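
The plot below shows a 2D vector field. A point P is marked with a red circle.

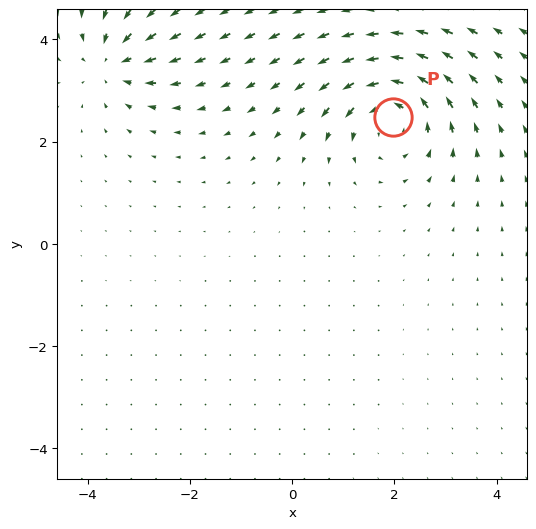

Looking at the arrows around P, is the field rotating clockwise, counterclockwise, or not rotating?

counterclockwise

Near P at (2.0, 2.5) the arrows circulate counterclockwise. The curl (z-component) there is about +4; positive curl means counterclockwise rotation.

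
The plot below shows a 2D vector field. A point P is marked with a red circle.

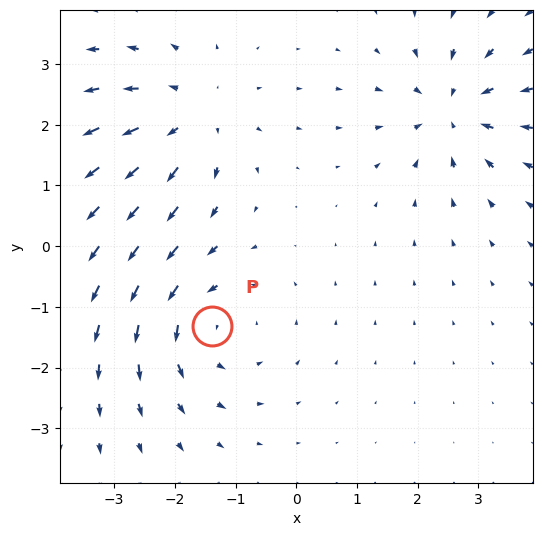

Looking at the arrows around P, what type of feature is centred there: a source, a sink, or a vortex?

vortex

At P (-1.4, -1.3) the arrows circulate counterclockwise. Divergence ≈0, curl about +4 — near-zero divergence with nonzero curl is a vortex.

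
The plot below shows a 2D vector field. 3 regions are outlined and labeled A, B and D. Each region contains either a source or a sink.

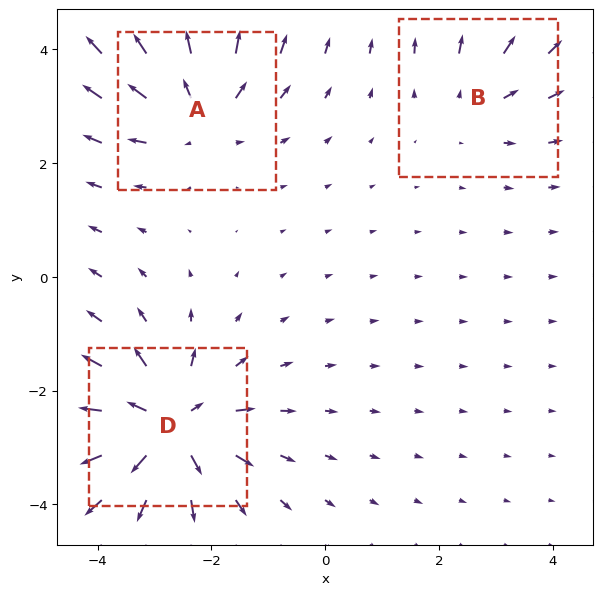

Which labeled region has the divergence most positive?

Divergence at each region's feature centre — A: about +4, B: about +2, D: about +5. Region D is most positive.

D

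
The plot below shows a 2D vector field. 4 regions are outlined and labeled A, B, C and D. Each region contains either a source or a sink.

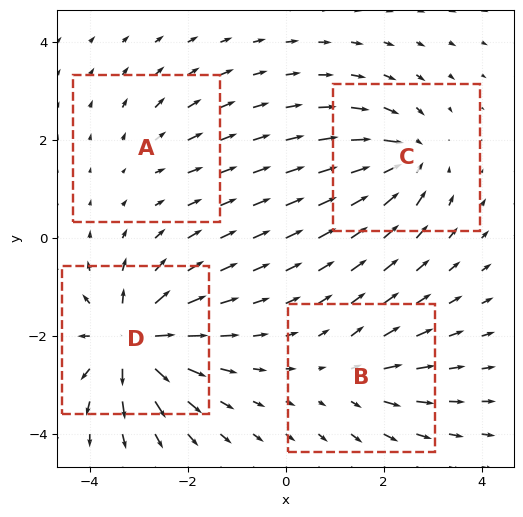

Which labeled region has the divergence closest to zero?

Divergence at each region's feature centre — A: about +2, B: about +4, C: about -6, D: about +9. Region A is closest to zero.

A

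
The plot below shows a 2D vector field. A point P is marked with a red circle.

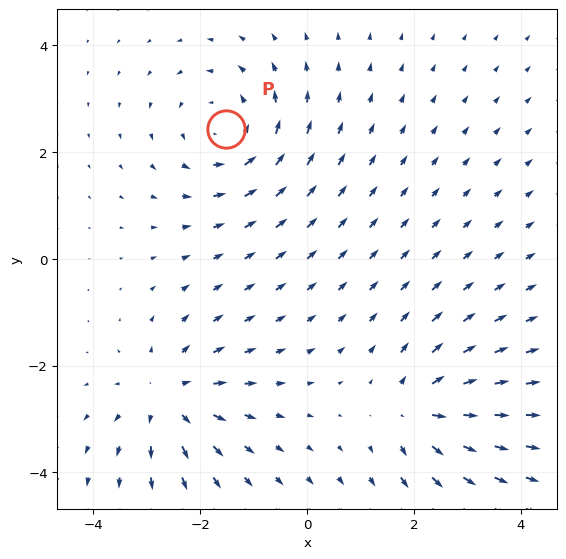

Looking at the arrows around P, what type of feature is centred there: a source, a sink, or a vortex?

vortex

At P (-1.5, 2.4) the arrows circulate counterclockwise. Divergence ≈0, curl about +3 — near-zero divergence with nonzero curl is a vortex.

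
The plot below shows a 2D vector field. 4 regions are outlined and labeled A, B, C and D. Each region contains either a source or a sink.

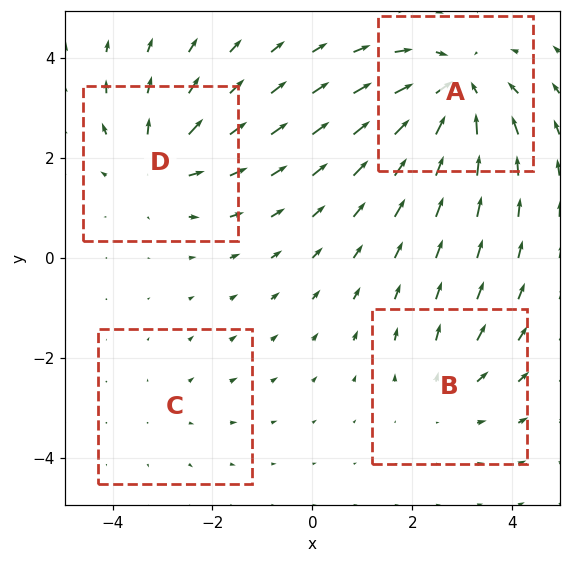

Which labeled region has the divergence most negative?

Divergence at each region's feature centre — A: about -7, B: about +3, C: about +2, D: about +5. Region A is most negative.

A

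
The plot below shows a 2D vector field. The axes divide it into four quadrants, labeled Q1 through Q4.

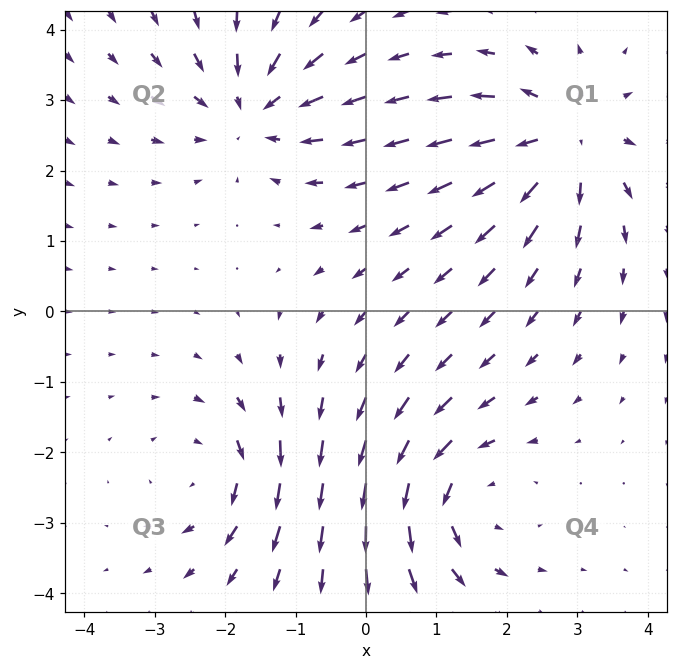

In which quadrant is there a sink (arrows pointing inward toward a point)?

The sink sits at approximately (-1.6, 2.9), which lies in quadrant Q2. The divergence there is about -5, negative as expected for a sink.

Q2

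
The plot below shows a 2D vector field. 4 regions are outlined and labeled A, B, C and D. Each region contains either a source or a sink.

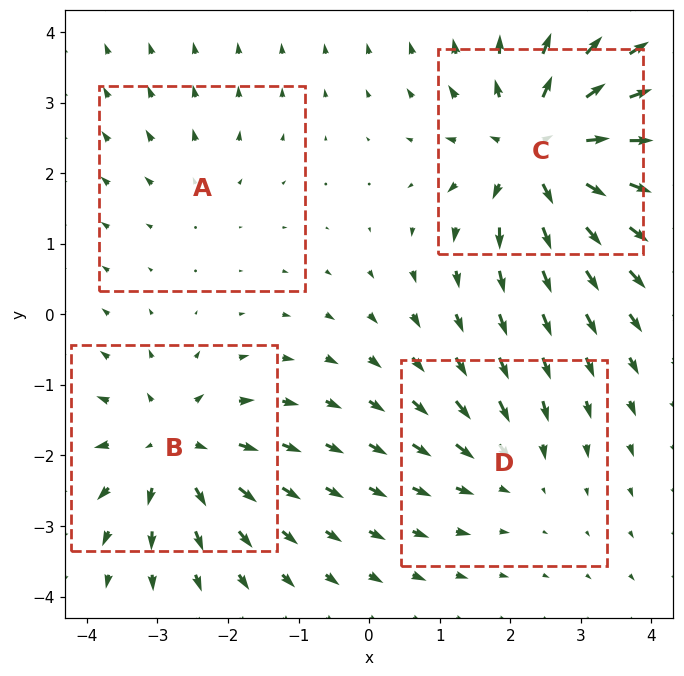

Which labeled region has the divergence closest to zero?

A

Divergence at each region's feature centre — A: about +2, B: about +5, C: about +8, D: about -3. Region A is closest to zero.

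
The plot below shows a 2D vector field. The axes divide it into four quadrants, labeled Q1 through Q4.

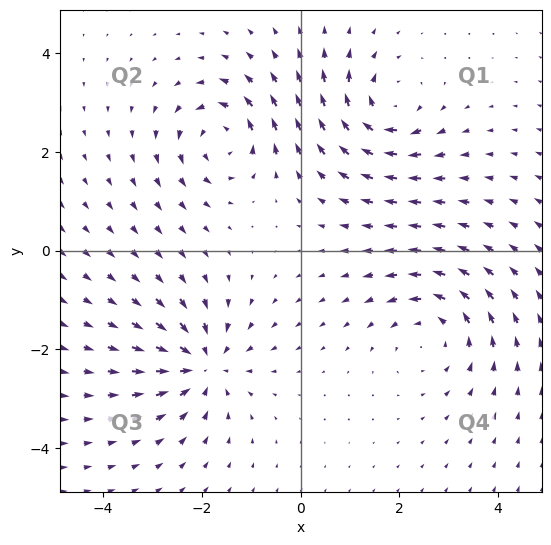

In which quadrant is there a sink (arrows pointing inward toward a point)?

Q3

The sink sits at approximately (-2.0, -2.3), which lies in quadrant Q3. The divergence there is about -4, negative as expected for a sink.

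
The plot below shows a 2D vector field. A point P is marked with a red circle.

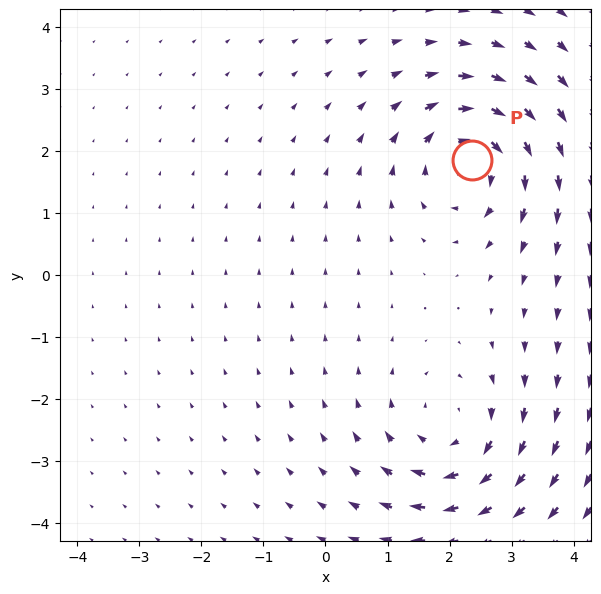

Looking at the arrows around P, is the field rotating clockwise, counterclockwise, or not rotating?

Near P at (2.4, 1.9) the arrows circulate clockwise. The curl (z-component) there is about -5; negative curl means clockwise rotation.

clockwise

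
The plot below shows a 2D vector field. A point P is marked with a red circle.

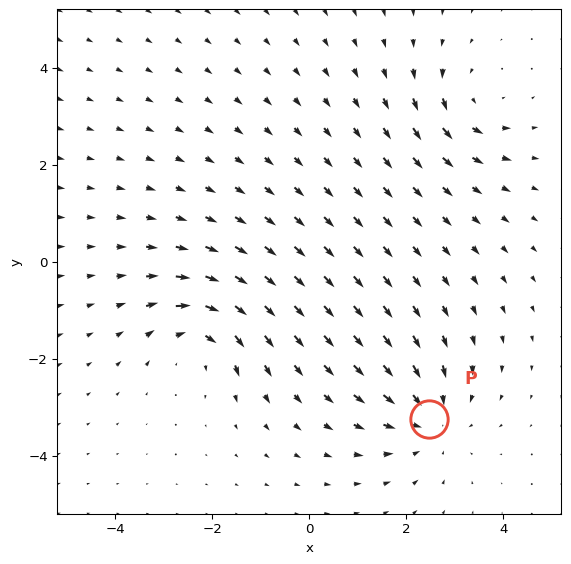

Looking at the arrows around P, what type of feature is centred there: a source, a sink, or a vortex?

At P (2.5, -3.2) the arrows converge inward. Divergence about -3, curl ≈0 — negative divergence with near-zero curl is a sink.

sink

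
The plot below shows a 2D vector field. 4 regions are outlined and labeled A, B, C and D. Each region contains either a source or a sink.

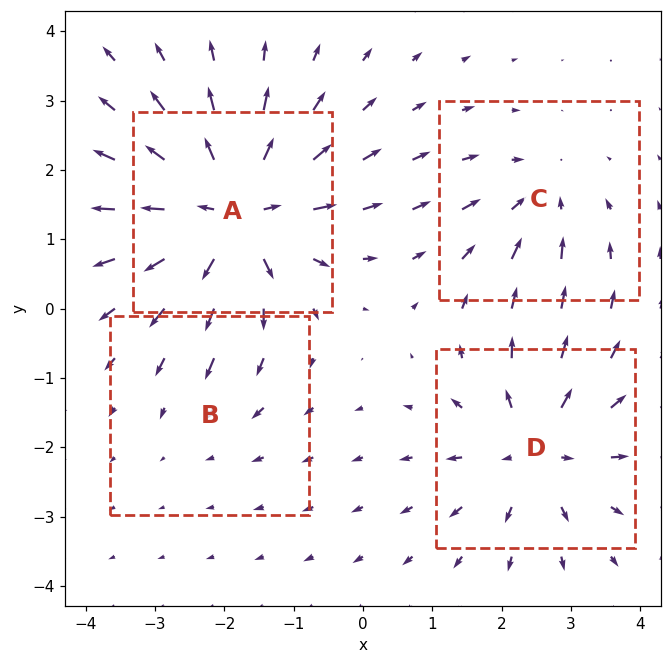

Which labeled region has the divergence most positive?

A

Divergence at each region's feature centre — A: about +7, B: about -2, C: about -3, D: about +5. Region A is most positive.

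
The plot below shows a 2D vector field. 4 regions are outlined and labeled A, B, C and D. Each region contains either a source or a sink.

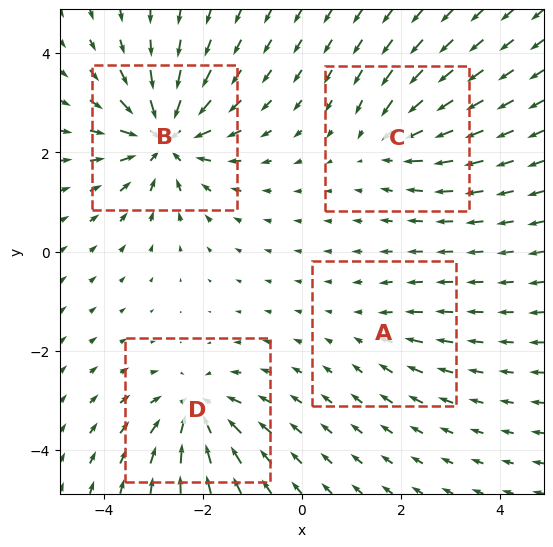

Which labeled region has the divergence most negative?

Divergence at each region's feature centre — A: about -2, B: about -8, C: about -4, D: about -6. Region B is most negative.

B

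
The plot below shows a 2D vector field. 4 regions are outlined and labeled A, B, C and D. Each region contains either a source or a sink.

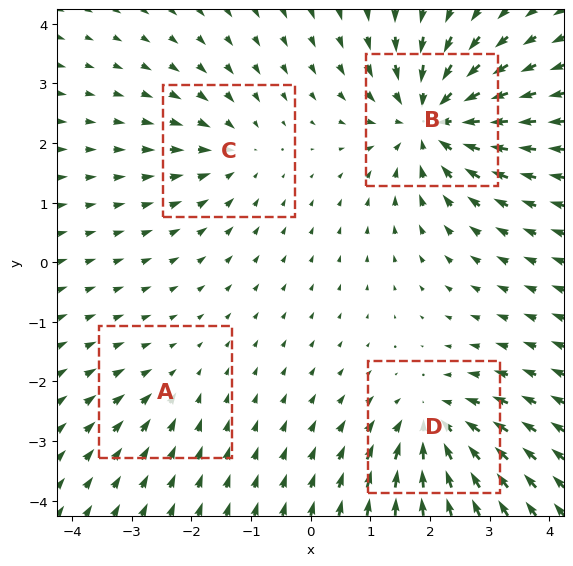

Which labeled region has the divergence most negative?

B

Divergence at each region's feature centre — A: about -2, B: about -7, C: about -3, D: about -5. Region B is most negative.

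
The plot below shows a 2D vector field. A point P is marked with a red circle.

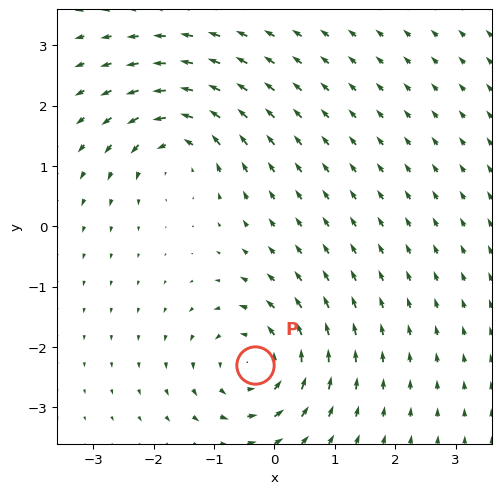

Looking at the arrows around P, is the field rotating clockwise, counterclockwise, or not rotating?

Near P at (-0.3, -2.3) the arrows circulate counterclockwise. The curl (z-component) there is about +5; positive curl means counterclockwise rotation.

counterclockwise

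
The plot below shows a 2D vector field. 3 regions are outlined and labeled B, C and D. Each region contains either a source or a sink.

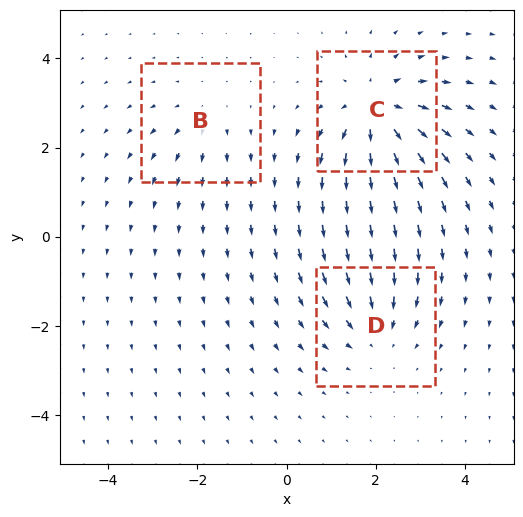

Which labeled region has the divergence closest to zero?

B

Divergence at each region's feature centre — B: about +2, C: about +5, D: about -3. Region B is closest to zero.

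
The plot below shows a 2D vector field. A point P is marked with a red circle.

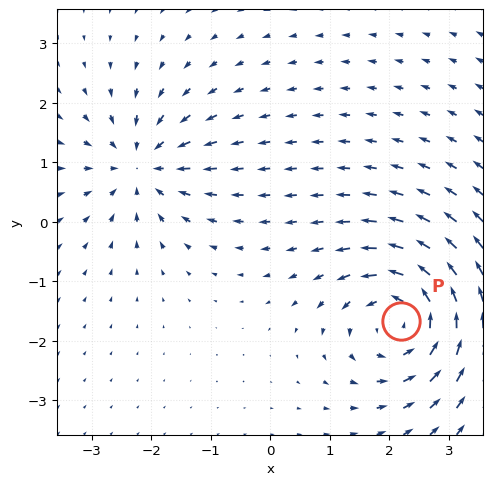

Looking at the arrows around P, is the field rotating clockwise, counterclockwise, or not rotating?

counterclockwise

Near P at (2.2, -1.7) the arrows circulate counterclockwise. The curl (z-component) there is about +6; positive curl means counterclockwise rotation.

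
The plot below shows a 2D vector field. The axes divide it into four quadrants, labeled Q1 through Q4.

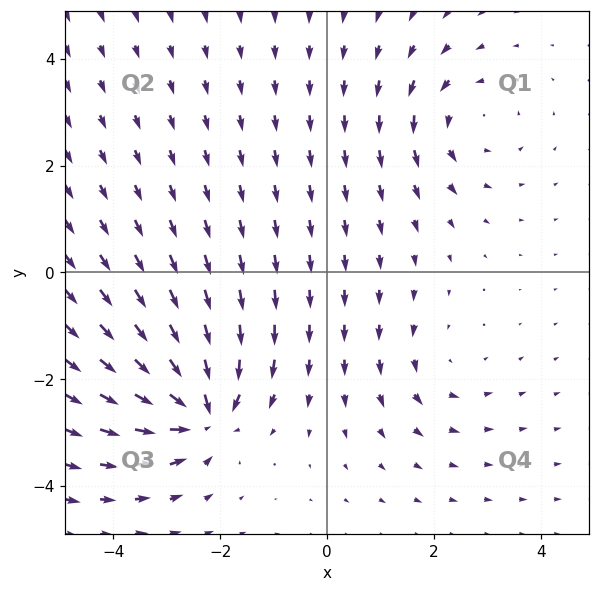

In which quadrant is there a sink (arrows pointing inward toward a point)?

The sink sits at approximately (-2.4, -2.6), which lies in quadrant Q3. The divergence there is about -7, negative as expected for a sink.

Q3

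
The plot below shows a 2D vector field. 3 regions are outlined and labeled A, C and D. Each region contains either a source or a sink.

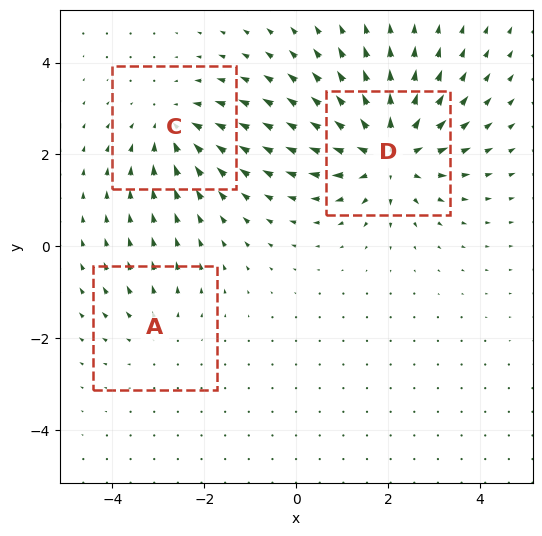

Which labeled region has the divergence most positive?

Divergence at each region's feature centre — A: about +2, C: about -3, D: about +5. Region D is most positive.

D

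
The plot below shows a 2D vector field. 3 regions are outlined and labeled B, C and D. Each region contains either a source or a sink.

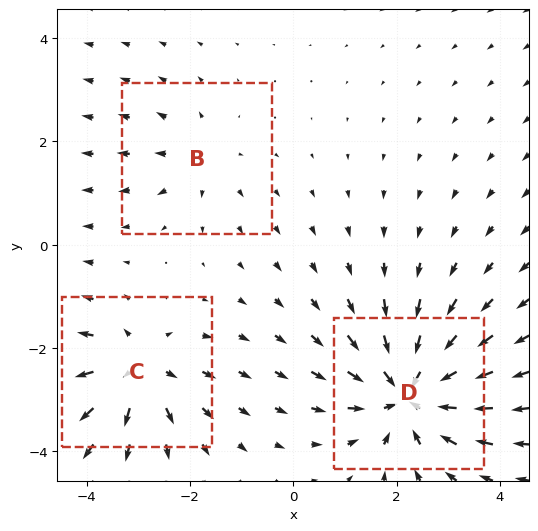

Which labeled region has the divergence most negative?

Divergence at each region's feature centre — B: about +2, C: about +4, D: about -5. Region D is most negative.

D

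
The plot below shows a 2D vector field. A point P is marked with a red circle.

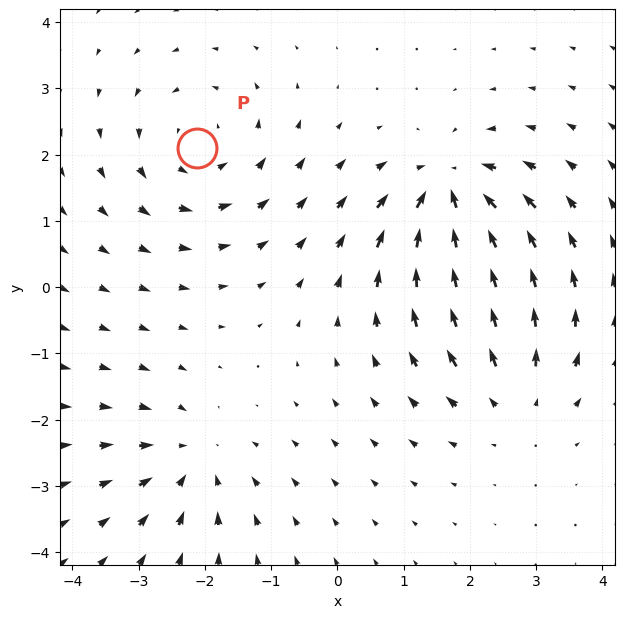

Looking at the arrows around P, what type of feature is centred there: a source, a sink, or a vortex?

vortex

At P (-2.1, 2.1) the arrows circulate counterclockwise. Divergence ≈0, curl about +4 — near-zero divergence with nonzero curl is a vortex.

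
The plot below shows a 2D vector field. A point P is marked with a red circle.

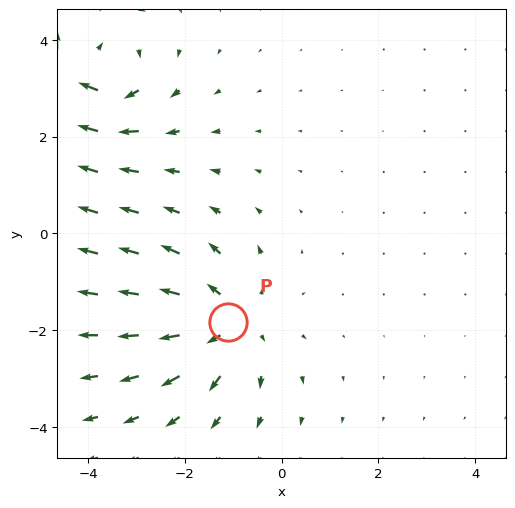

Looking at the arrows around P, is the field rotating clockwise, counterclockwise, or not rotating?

not rotating

Near P at (-1.1, -1.8) the arrows show no circulation. The curl there is ≈0.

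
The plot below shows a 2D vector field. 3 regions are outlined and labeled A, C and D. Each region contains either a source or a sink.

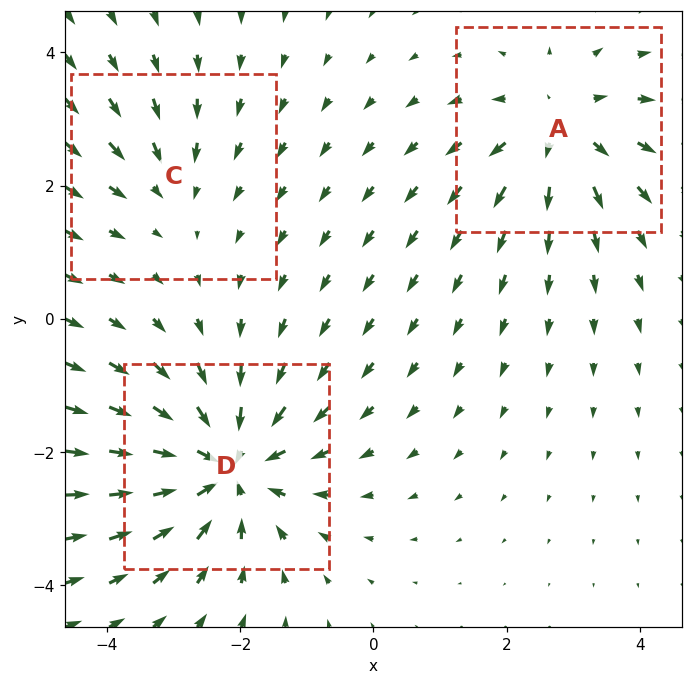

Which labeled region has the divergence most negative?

Divergence at each region's feature centre — A: about +3, C: about -2, D: about -5. Region D is most negative.

D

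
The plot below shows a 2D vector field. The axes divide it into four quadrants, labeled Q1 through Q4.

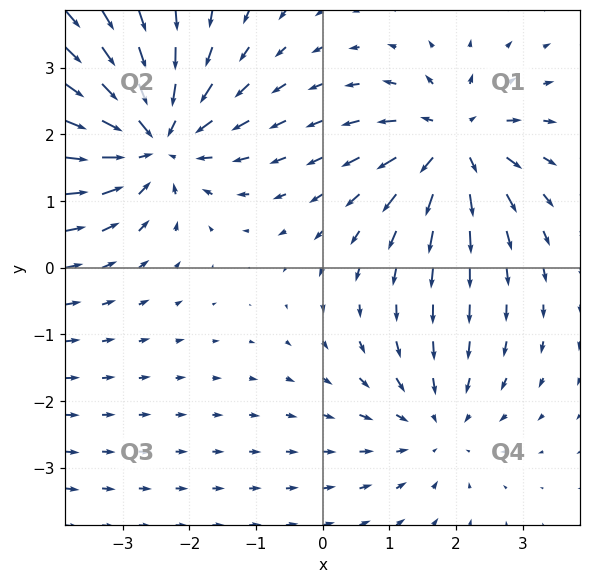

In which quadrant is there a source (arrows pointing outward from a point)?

The source sits at approximately (2.0, 1.9), which lies in quadrant Q1. The divergence there is about +4, positive as expected for a source.

Q1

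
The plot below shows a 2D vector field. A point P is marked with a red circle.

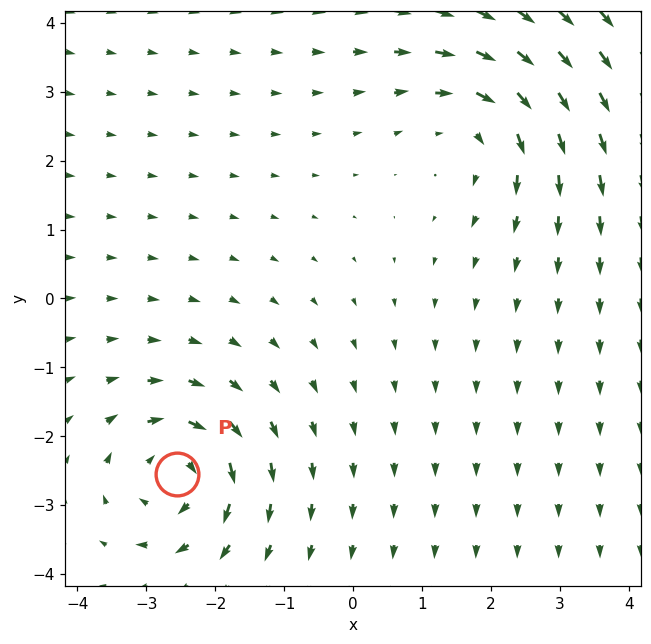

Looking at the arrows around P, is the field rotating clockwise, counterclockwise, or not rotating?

Near P at (-2.6, -2.6) the arrows circulate clockwise. The curl (z-component) there is about -5; negative curl means clockwise rotation.

clockwise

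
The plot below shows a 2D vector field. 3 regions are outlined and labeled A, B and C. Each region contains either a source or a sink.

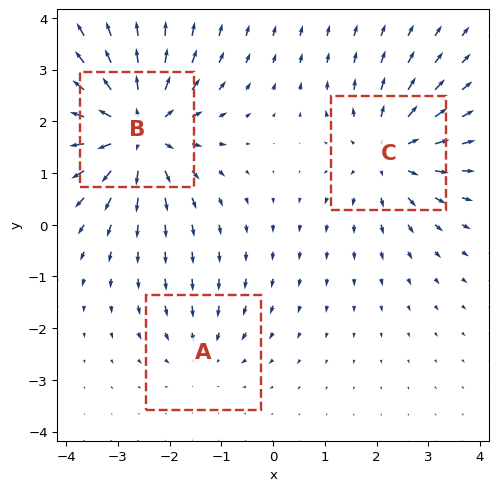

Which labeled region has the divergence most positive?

Divergence at each region's feature centre — A: about -2, B: about +5, C: about +3. Region B is most positive.

B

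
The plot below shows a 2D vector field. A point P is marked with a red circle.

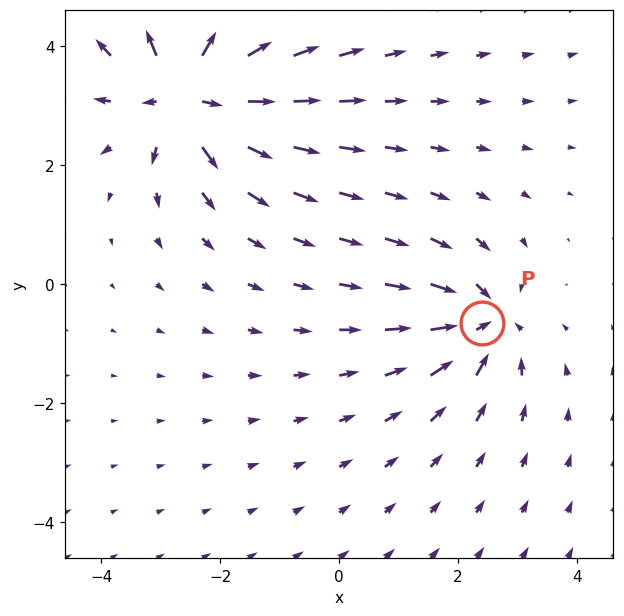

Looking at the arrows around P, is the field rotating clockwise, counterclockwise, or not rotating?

not rotating

Near P at (2.4, -0.6) the arrows show no circulation. The curl there is ≈0.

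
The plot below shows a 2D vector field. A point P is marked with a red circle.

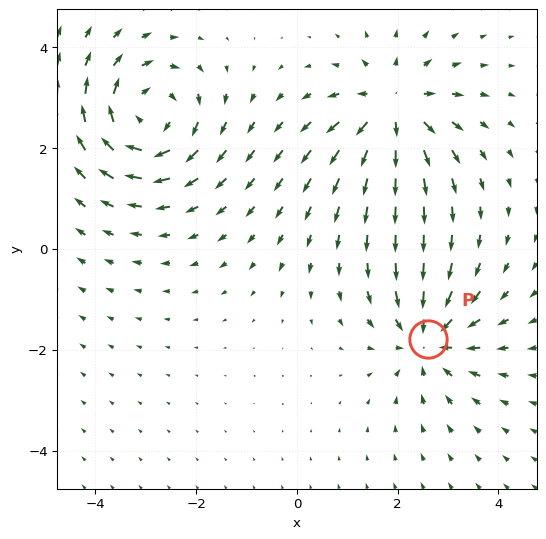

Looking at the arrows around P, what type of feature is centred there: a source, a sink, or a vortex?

At P (2.6, -1.8) the arrows converge inward. Divergence about -3, curl ≈0 — negative divergence with near-zero curl is a sink.

sink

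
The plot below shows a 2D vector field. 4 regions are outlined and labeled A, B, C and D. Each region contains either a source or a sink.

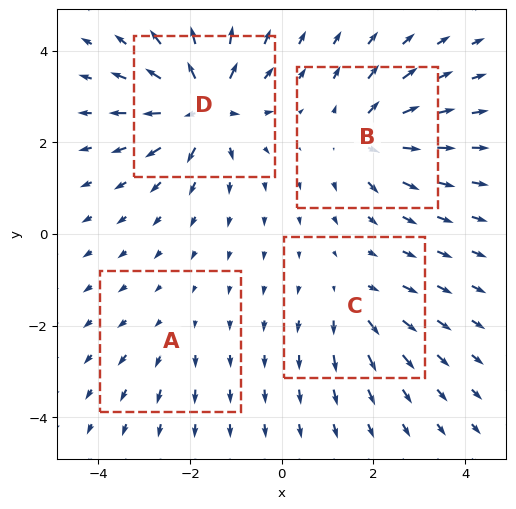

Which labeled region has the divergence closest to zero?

Divergence at each region's feature centre — A: about +2, B: about +6, C: about +4, D: about +9. Region A is closest to zero.

A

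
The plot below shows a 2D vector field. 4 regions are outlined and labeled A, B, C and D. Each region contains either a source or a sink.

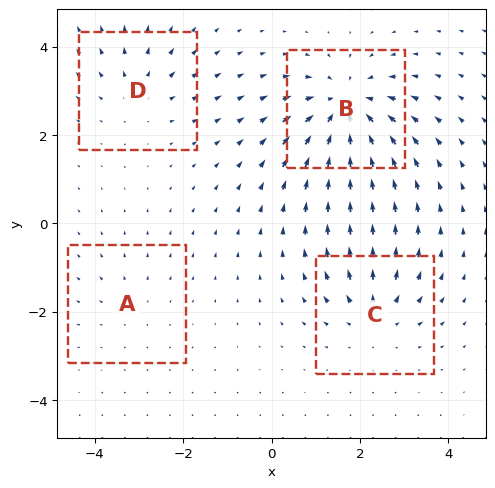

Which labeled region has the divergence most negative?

B

Divergence at each region's feature centre — A: about +2, B: about -7, C: about +4, D: about +3. Region B is most negative.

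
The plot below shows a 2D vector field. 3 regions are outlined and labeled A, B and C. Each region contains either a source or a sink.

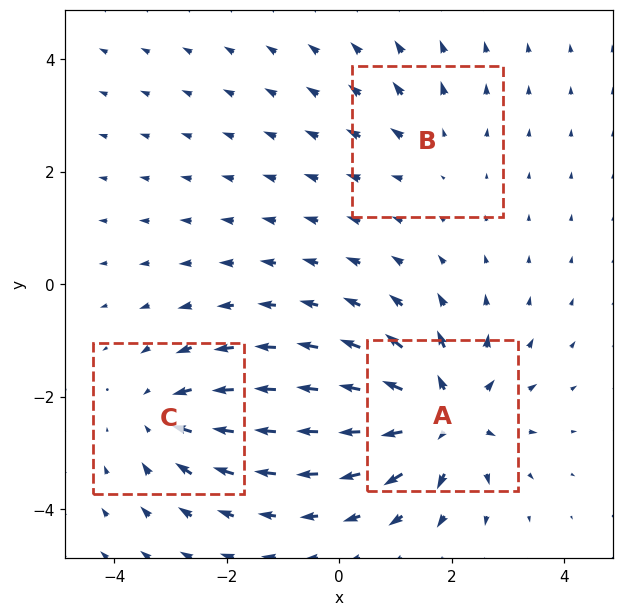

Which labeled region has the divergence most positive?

A

Divergence at each region's feature centre — A: about +5, B: about +2, C: about -3. Region A is most positive.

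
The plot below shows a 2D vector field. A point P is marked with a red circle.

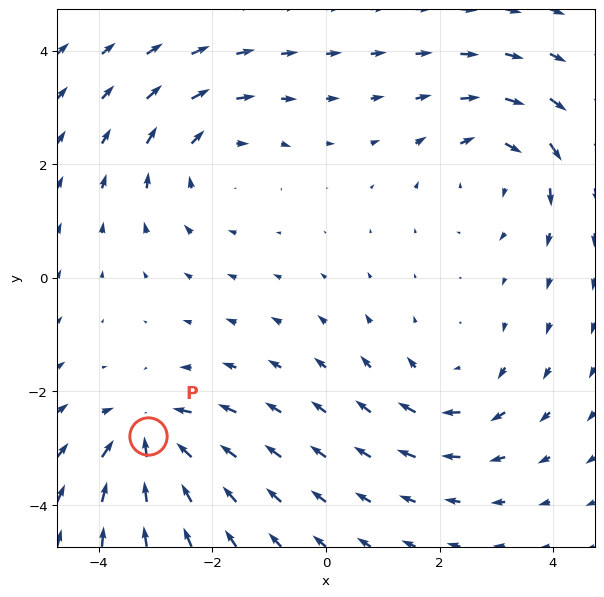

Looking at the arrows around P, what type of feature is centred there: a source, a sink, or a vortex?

At P (-3.1, -2.8) the arrows converge inward. Divergence about -7, curl ≈0 — negative divergence with near-zero curl is a sink.

sink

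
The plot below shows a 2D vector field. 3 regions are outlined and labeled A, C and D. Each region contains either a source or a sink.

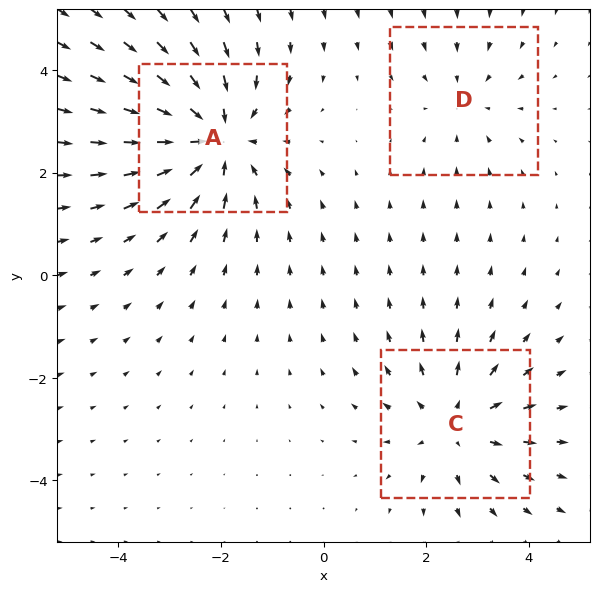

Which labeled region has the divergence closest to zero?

D

Divergence at each region's feature centre — A: about -4, C: about +3, D: about -2. Region D is closest to zero.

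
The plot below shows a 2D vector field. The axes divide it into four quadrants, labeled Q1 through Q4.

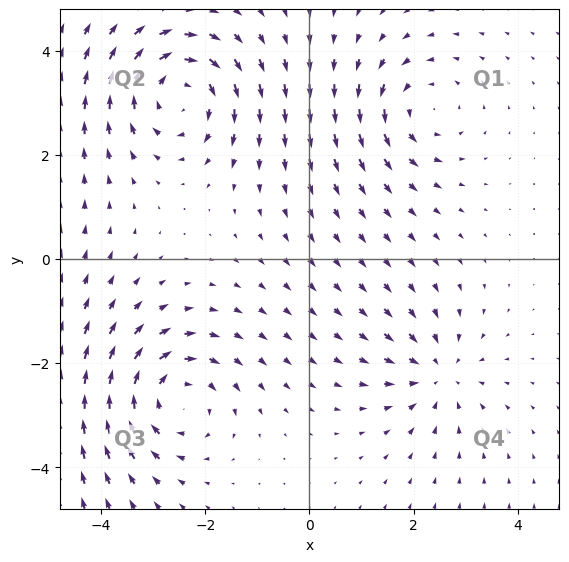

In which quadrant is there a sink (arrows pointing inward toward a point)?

Q4

The sink sits at approximately (2.5, -2.2), which lies in quadrant Q4. The divergence there is about -3, negative as expected for a sink.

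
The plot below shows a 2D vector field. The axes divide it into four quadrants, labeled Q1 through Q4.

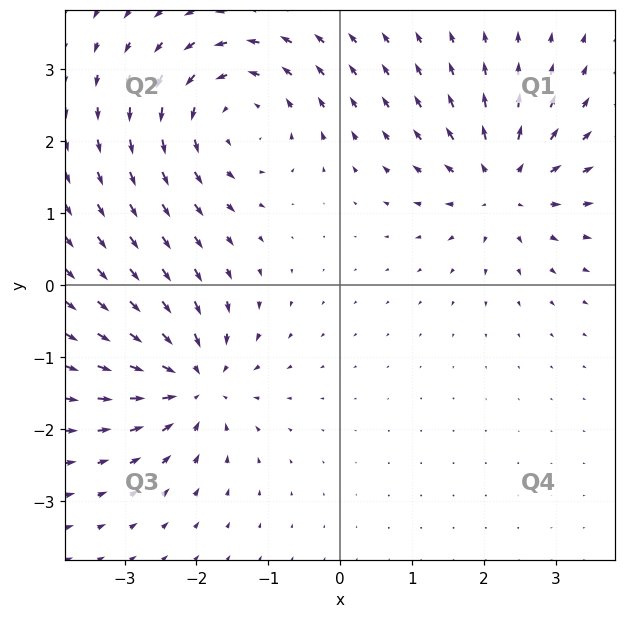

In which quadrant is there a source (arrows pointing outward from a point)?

The source sits at approximately (2.3, 1.4), which lies in quadrant Q1. The divergence there is about +5, positive as expected for a source.

Q1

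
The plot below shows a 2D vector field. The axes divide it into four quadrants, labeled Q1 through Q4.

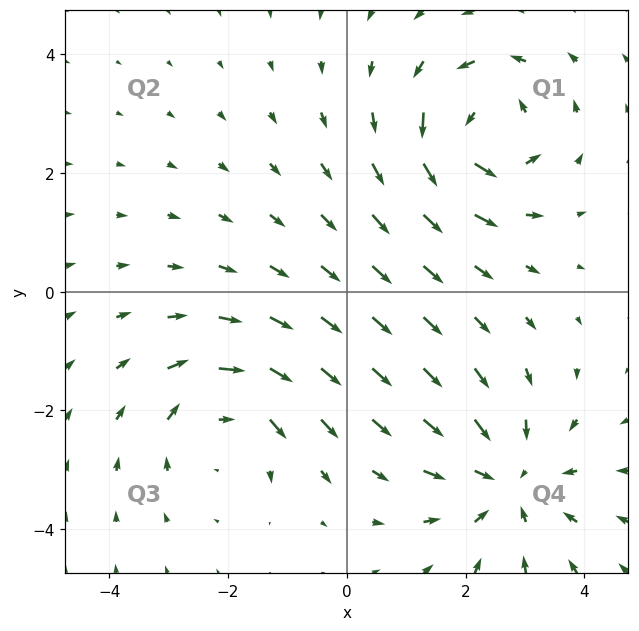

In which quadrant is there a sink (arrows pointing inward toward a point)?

Q4

The sink sits at approximately (2.7, -3.2), which lies in quadrant Q4. The divergence there is about -4, negative as expected for a sink.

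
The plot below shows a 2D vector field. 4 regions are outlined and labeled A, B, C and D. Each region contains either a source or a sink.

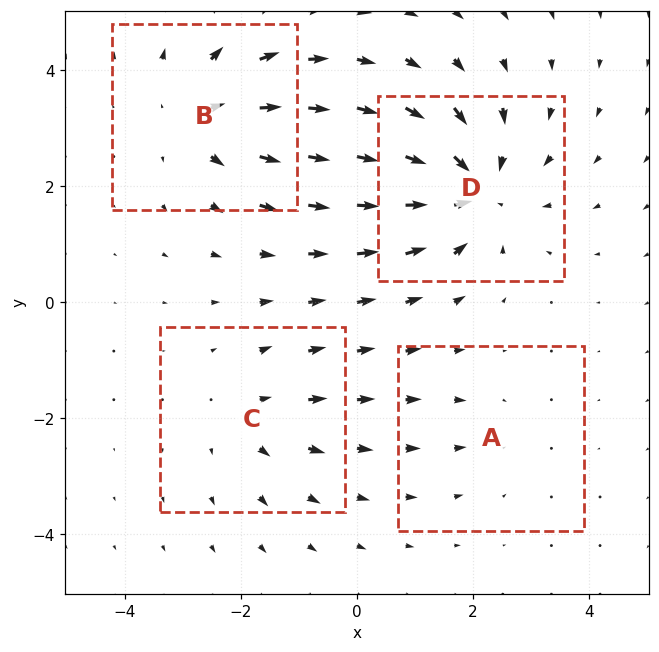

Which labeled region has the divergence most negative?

Divergence at each region's feature centre — A: about -2, B: about +4, C: about +3, D: about -6. Region D is most negative.

D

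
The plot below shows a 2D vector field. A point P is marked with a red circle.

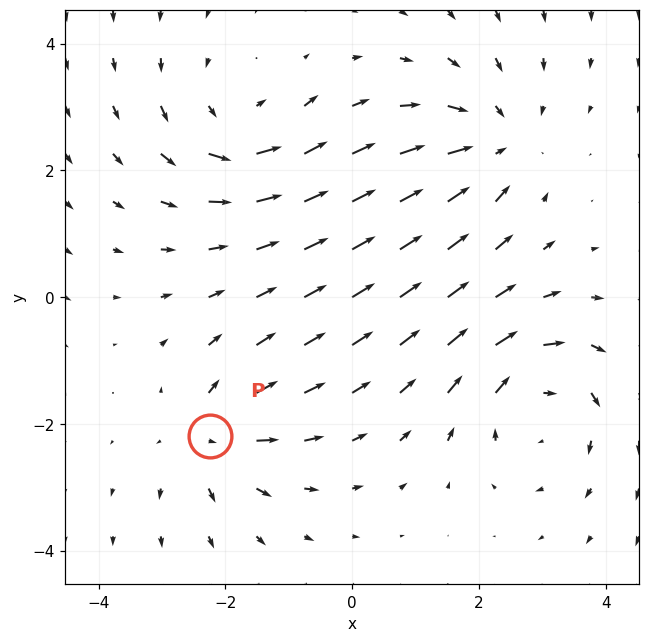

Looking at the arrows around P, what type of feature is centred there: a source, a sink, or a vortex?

At P (-2.2, -2.2) the arrows spread outward. Divergence about +5, curl ≈0 — positive divergence with near-zero curl is a source.

source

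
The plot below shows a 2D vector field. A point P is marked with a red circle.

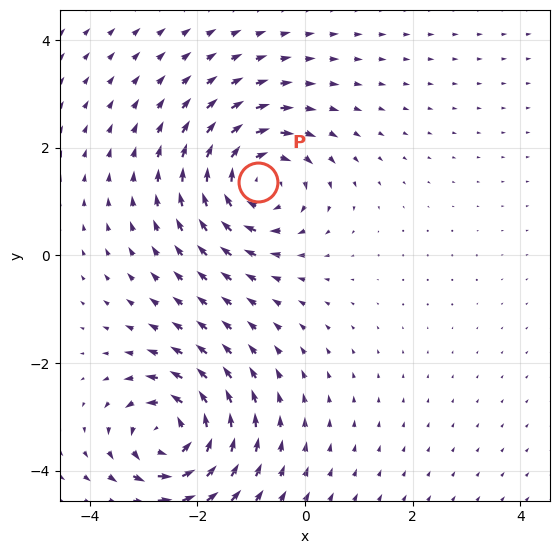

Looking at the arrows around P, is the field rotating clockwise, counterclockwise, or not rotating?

clockwise

Near P at (-0.9, 1.4) the arrows circulate clockwise. The curl (z-component) there is about -5; negative curl means clockwise rotation.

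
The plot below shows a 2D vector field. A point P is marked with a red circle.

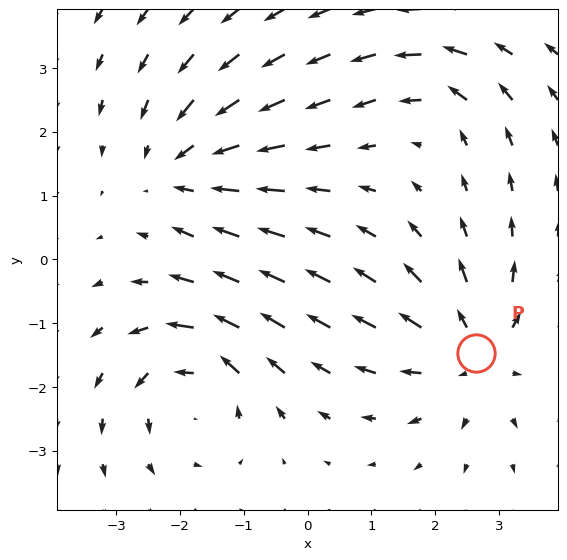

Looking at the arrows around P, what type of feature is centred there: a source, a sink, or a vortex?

source

At P (2.6, -1.5) the arrows spread outward. Divergence about +4, curl ≈0 — positive divergence with near-zero curl is a source.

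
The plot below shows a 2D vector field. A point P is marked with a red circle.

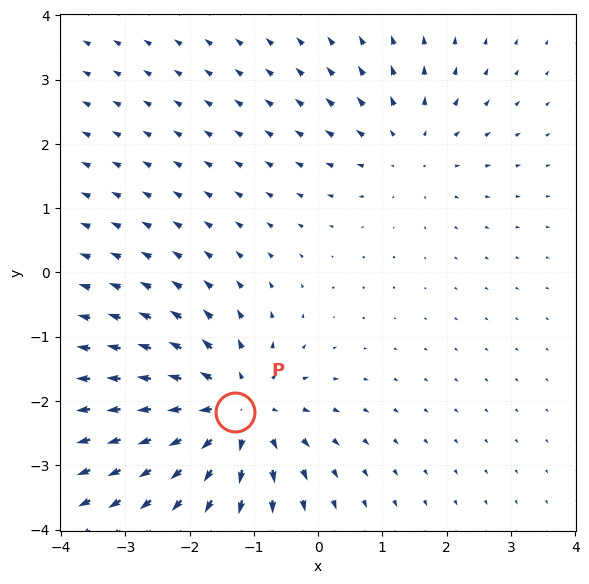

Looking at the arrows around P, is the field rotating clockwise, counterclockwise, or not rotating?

not rotating

Near P at (-1.3, -2.2) the arrows show no circulation. The curl there is ≈0.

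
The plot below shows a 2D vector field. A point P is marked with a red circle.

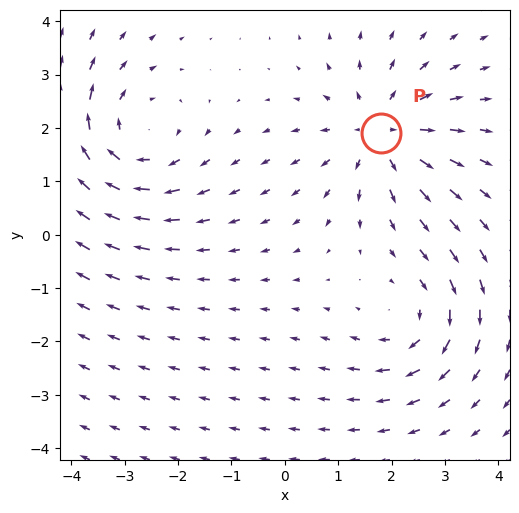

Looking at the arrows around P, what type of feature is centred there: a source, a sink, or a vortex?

source

At P (1.8, 1.9) the arrows spread outward. Divergence about +3, curl ≈0 — positive divergence with near-zero curl is a source.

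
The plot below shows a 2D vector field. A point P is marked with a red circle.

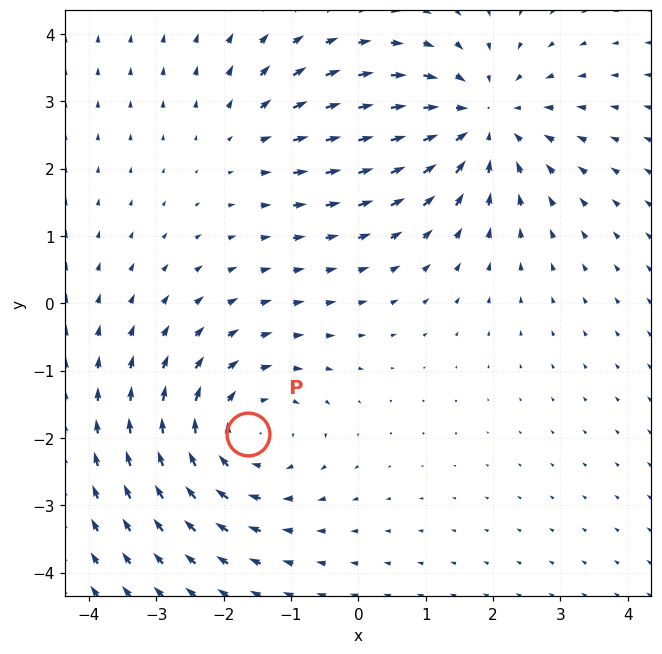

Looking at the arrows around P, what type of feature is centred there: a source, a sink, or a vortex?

vortex

At P (-1.6, -1.9) the arrows circulate clockwise. Divergence ≈0, curl about -4 — near-zero divergence with nonzero curl is a vortex.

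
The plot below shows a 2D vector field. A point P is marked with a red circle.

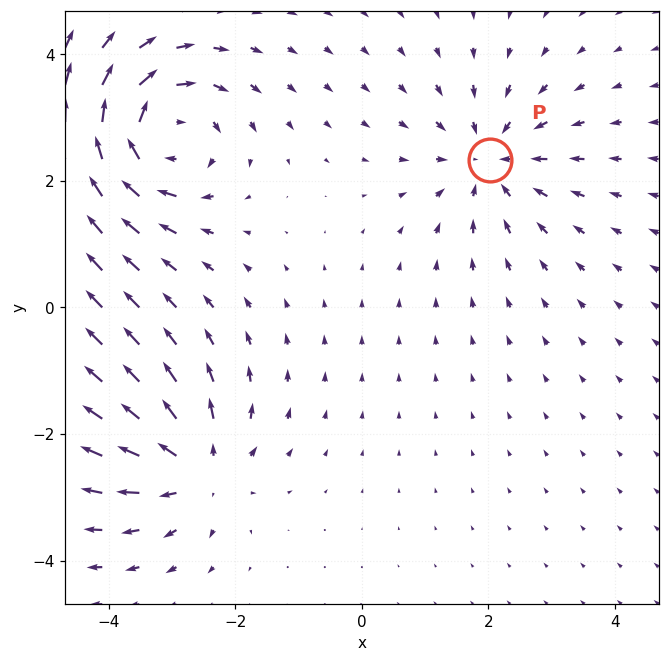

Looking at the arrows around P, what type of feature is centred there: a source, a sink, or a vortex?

At P (2.0, 2.3) the arrows converge inward. Divergence about -4, curl ≈0 — negative divergence with near-zero curl is a sink.

sink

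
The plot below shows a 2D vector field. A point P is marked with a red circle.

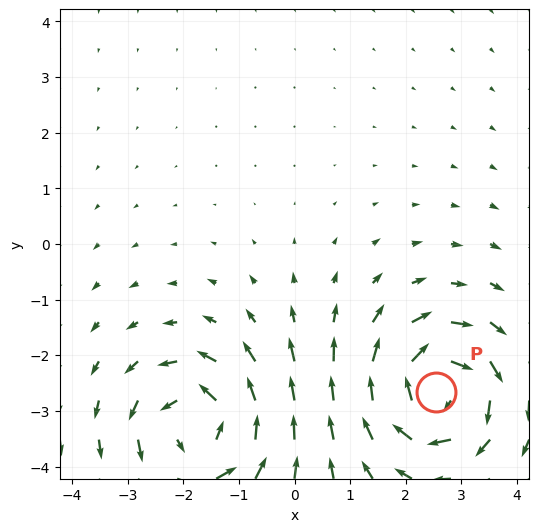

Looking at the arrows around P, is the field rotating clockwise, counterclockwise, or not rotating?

clockwise

Near P at (2.5, -2.7) the arrows circulate clockwise. The curl (z-component) there is about -6; negative curl means clockwise rotation.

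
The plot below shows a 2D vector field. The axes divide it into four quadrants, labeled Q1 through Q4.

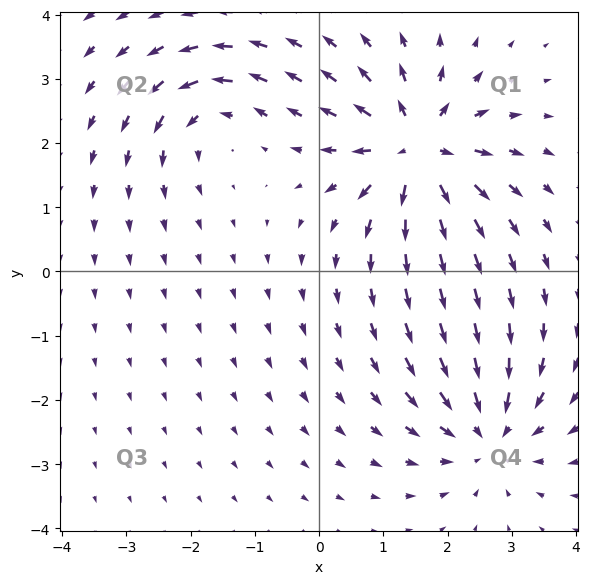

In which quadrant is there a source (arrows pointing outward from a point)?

Q1

The source sits at approximately (1.5, 1.9), which lies in quadrant Q1. The divergence there is about +6, positive as expected for a source.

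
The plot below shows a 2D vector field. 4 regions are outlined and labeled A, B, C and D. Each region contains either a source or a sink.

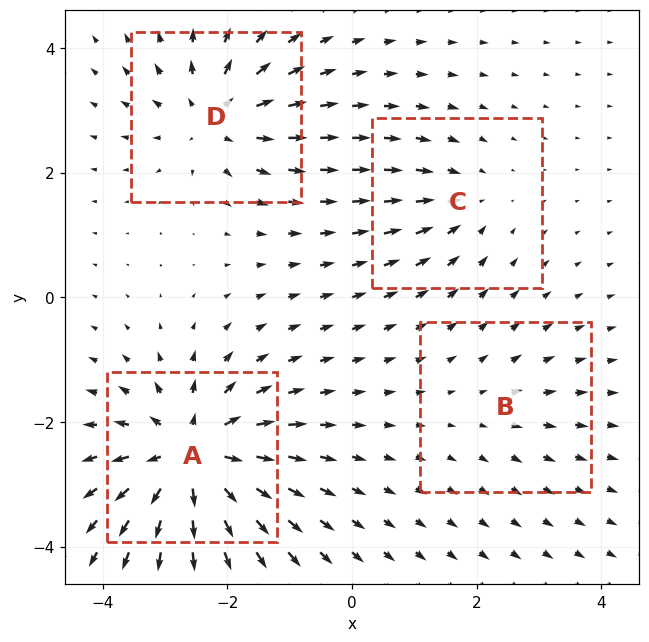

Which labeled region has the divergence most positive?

A

Divergence at each region's feature centre — A: about +9, B: about +2, C: about -4, D: about +6. Region A is most positive.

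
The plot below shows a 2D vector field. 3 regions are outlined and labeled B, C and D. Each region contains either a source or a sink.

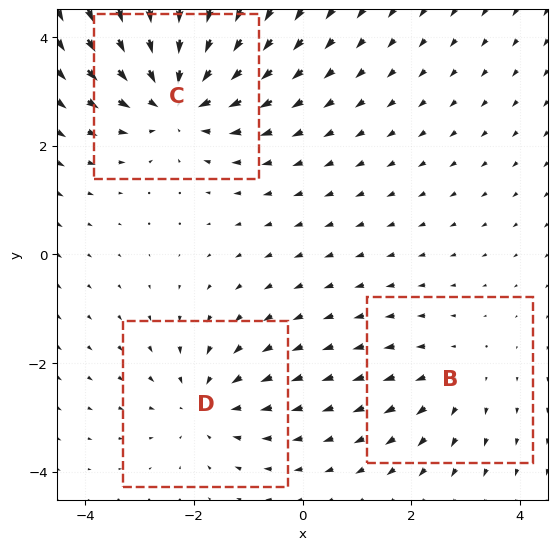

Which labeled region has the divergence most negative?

Divergence at each region's feature centre — B: about +2, C: about -4, D: about -3. Region C is most negative.

C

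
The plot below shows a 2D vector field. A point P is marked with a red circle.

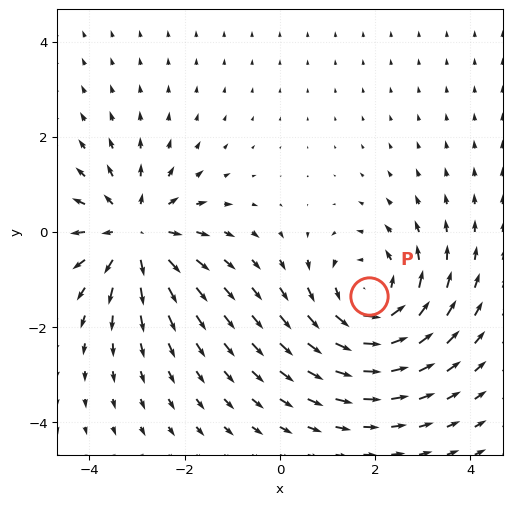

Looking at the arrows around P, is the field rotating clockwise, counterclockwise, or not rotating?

counterclockwise

Near P at (1.9, -1.4) the arrows circulate counterclockwise. The curl (z-component) there is about +4; positive curl means counterclockwise rotation.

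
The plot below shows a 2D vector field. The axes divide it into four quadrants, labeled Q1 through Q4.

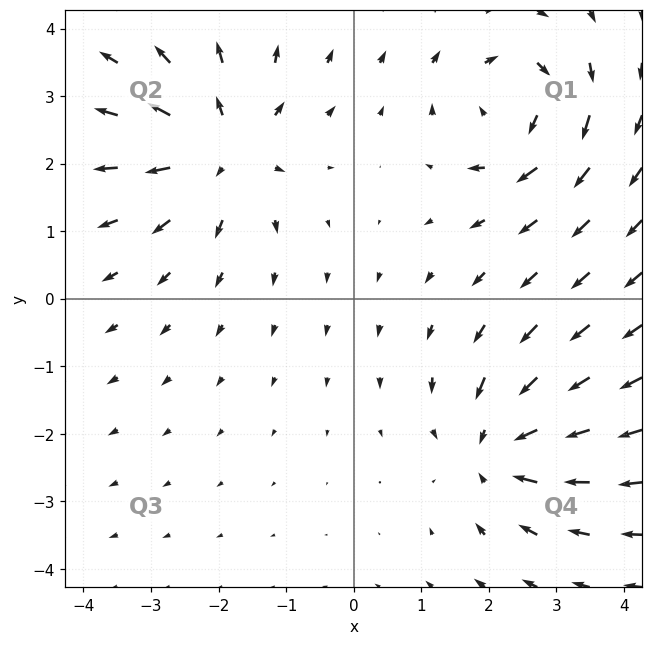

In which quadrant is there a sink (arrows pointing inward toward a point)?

The sink sits at approximately (2.1, -2.2), which lies in quadrant Q4. The divergence there is about -5, negative as expected for a sink.

Q4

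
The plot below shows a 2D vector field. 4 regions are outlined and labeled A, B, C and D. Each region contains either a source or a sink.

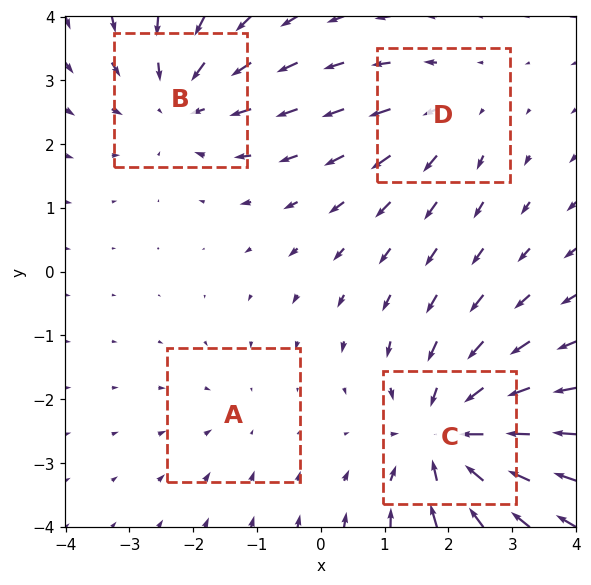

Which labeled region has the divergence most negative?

Divergence at each region's feature centre — A: about -2, B: about -4, C: about -6, D: about +3. Region C is most negative.

C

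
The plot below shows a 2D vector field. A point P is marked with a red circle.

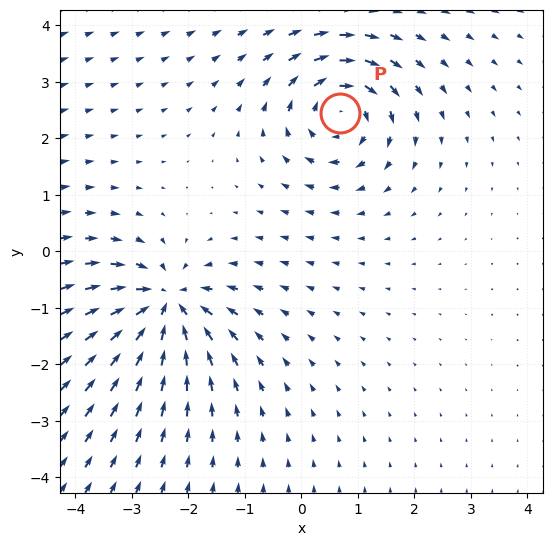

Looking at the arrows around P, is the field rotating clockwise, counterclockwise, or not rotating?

clockwise

Near P at (0.7, 2.4) the arrows circulate clockwise. The curl (z-component) there is about -4; negative curl means clockwise rotation.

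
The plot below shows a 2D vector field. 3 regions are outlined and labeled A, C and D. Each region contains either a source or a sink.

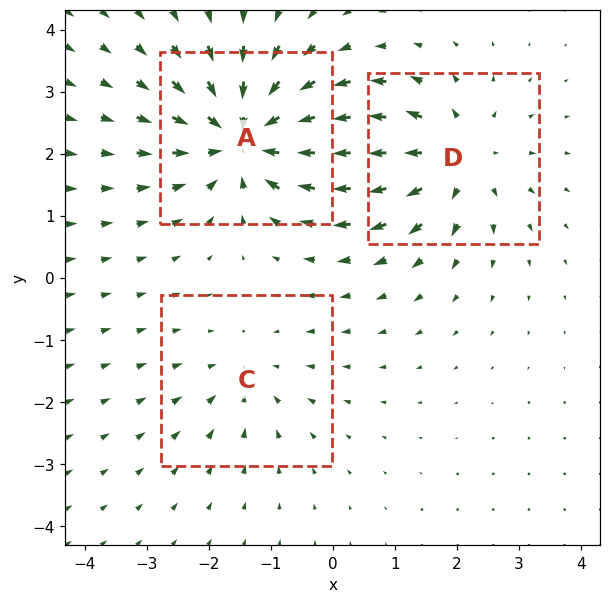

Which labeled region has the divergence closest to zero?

Divergence at each region's feature centre — A: about -5, C: about -2, D: about +3. Region C is closest to zero.

C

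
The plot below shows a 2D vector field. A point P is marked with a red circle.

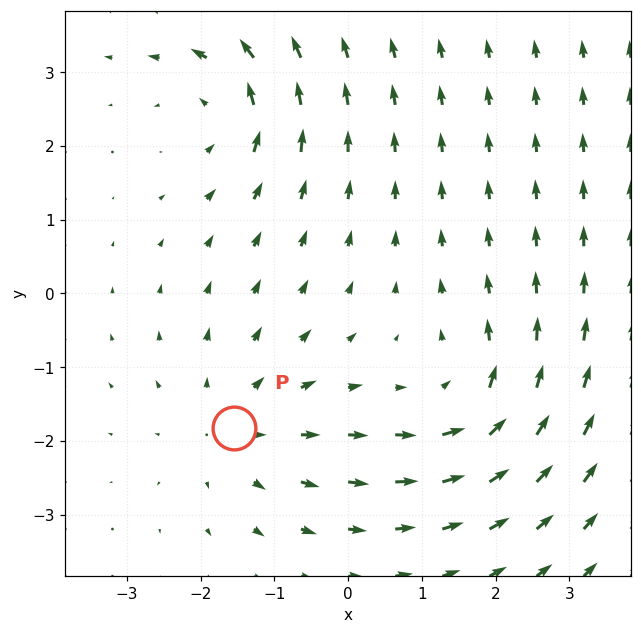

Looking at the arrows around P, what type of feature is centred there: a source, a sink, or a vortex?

At P (-1.5, -1.8) the arrows spread outward. Divergence about +3, curl ≈0 — positive divergence with near-zero curl is a source.

source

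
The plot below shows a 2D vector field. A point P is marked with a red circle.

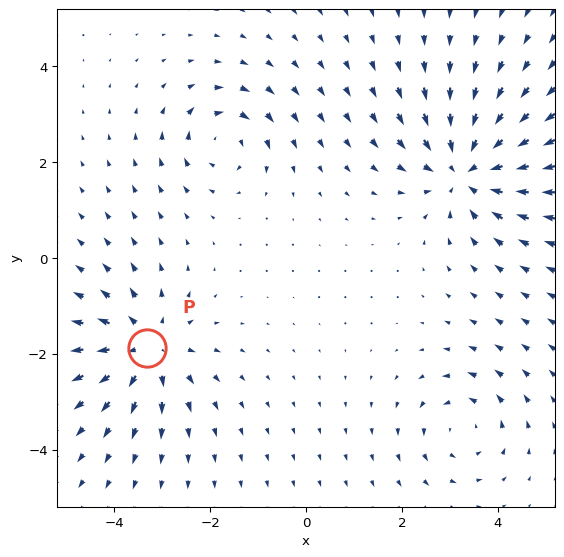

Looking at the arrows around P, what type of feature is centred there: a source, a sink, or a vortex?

At P (-3.3, -1.9) the arrows spread outward. Divergence about +4, curl ≈0 — positive divergence with near-zero curl is a source.

source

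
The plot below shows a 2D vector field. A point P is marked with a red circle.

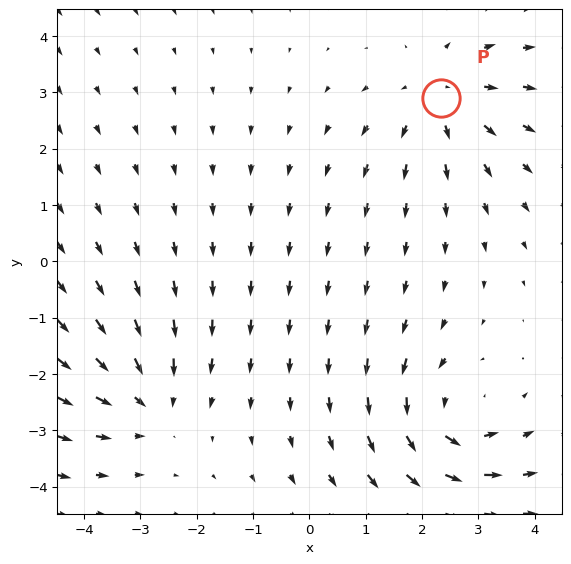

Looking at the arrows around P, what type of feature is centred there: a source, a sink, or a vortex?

At P (2.3, 2.9) the arrows spread outward. Divergence about +3, curl ≈0 — positive divergence with near-zero curl is a source.

source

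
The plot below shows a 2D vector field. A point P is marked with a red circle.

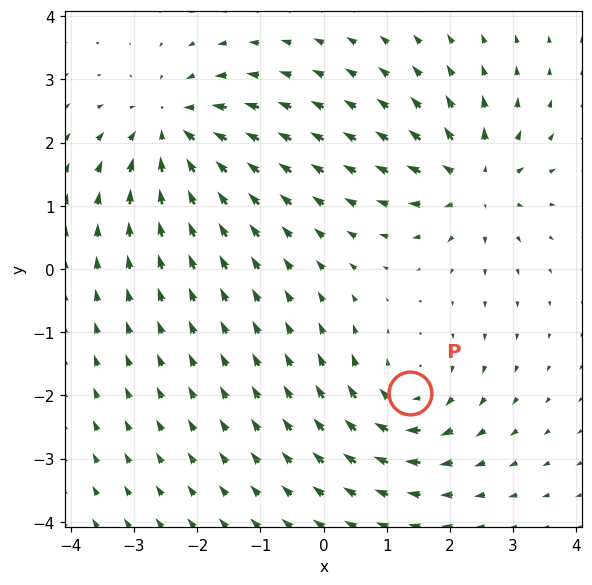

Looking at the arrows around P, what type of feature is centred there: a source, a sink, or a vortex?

vortex

At P (1.4, -2.0) the arrows circulate clockwise. Divergence ≈0, curl about -4 — near-zero divergence with nonzero curl is a vortex.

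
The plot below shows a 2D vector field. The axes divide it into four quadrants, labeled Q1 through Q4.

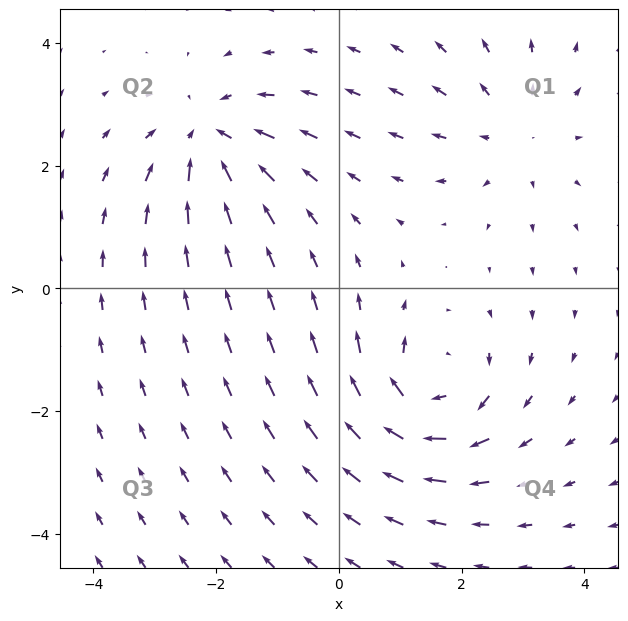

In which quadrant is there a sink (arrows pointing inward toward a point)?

Q2

The sink sits at approximately (-2.1, 2.4), which lies in quadrant Q2. The divergence there is about -5, negative as expected for a sink.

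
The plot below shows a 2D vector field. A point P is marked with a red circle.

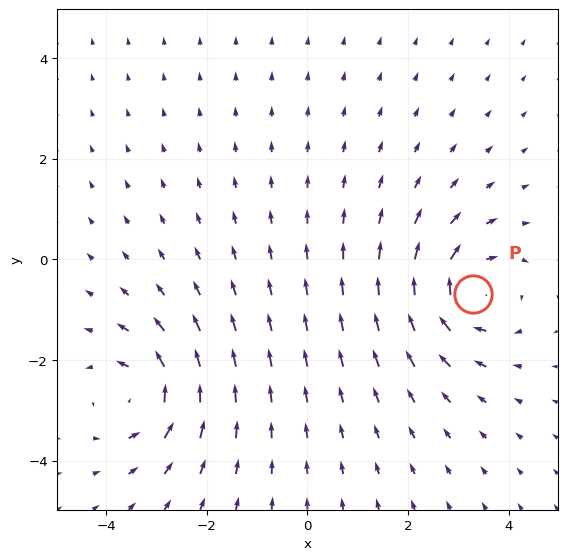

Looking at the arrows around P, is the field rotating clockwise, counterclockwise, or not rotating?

Near P at (3.3, -0.7) the arrows circulate clockwise. The curl (z-component) there is about -5; negative curl means clockwise rotation.

clockwise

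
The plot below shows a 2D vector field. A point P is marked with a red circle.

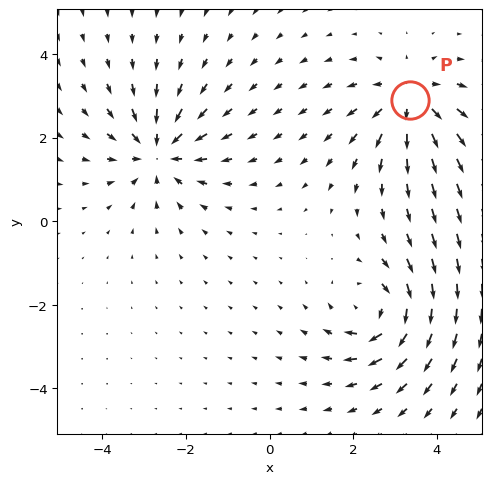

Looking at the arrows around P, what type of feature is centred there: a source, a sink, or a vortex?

At P (3.4, 2.9) the arrows spread outward. Divergence about +5, curl ≈0 — positive divergence with near-zero curl is a source.

source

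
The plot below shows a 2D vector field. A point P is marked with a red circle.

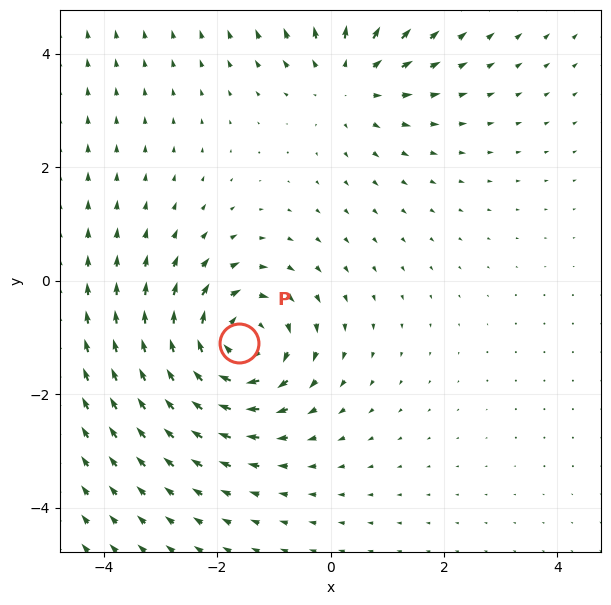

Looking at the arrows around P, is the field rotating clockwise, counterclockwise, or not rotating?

clockwise

Near P at (-1.6, -1.1) the arrows circulate clockwise. The curl (z-component) there is about -4; negative curl means clockwise rotation.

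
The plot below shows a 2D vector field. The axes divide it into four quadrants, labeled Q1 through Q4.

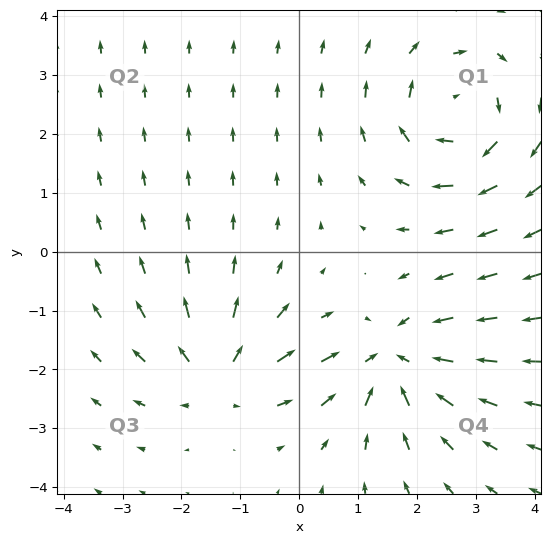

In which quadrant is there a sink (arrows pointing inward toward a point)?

Q4

The sink sits at approximately (1.6, -1.8), which lies in quadrant Q4. The divergence there is about -5, negative as expected for a sink.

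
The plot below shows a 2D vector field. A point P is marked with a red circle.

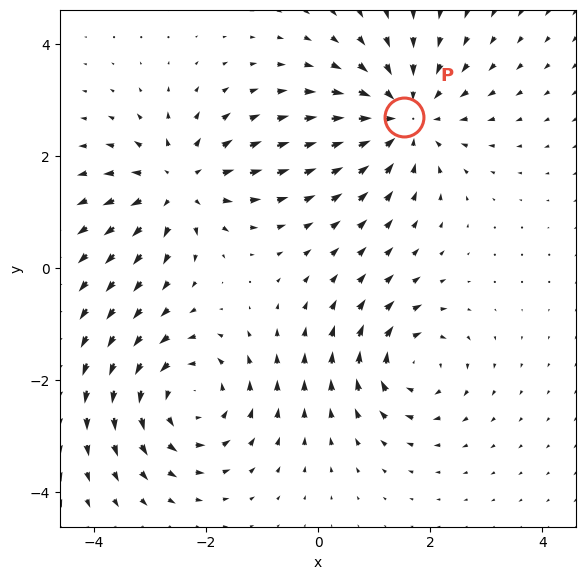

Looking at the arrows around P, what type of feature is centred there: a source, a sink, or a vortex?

At P (1.5, 2.7) the arrows converge inward. Divergence about -4, curl ≈0 — negative divergence with near-zero curl is a sink.

sink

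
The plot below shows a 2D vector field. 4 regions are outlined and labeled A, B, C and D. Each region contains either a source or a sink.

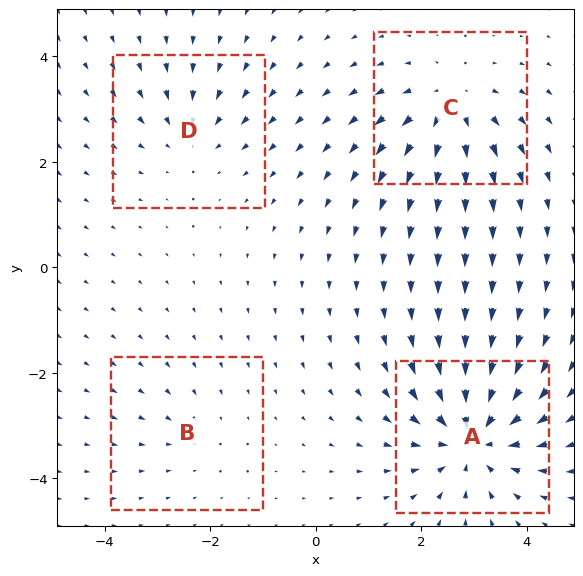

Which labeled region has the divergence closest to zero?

Divergence at each region's feature centre — A: about -7, B: about -2, C: about +5, D: about -3. Region B is closest to zero.

B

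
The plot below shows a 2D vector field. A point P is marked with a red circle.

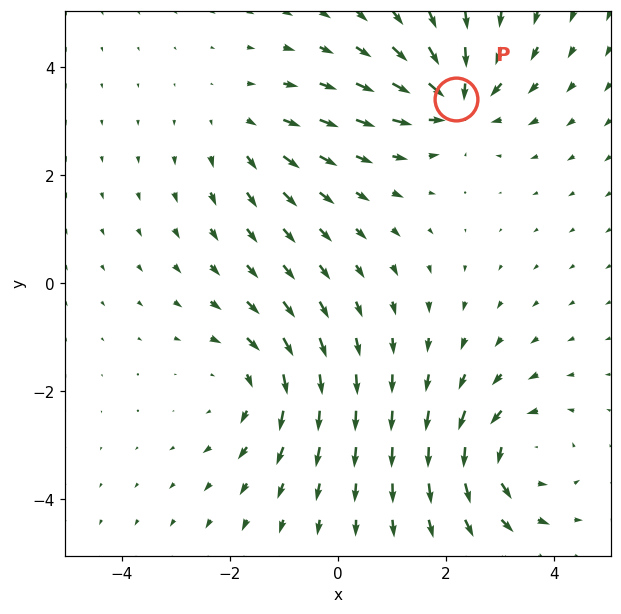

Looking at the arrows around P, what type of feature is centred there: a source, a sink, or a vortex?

sink

At P (2.2, 3.4) the arrows converge inward. Divergence about -7, curl ≈0 — negative divergence with near-zero curl is a sink.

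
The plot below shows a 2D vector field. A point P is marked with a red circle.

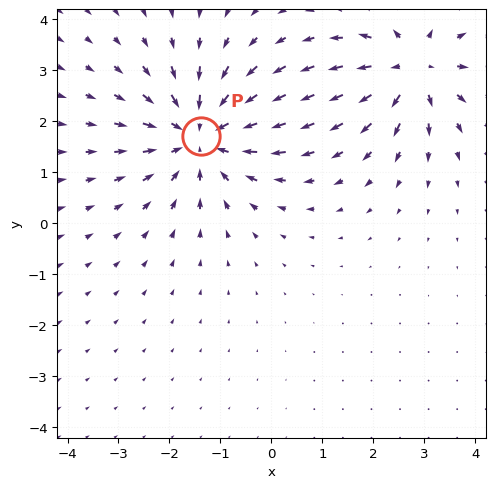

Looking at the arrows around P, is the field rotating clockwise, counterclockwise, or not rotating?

Near P at (-1.4, 1.7) the arrows show no circulation. The curl there is ≈0.

not rotating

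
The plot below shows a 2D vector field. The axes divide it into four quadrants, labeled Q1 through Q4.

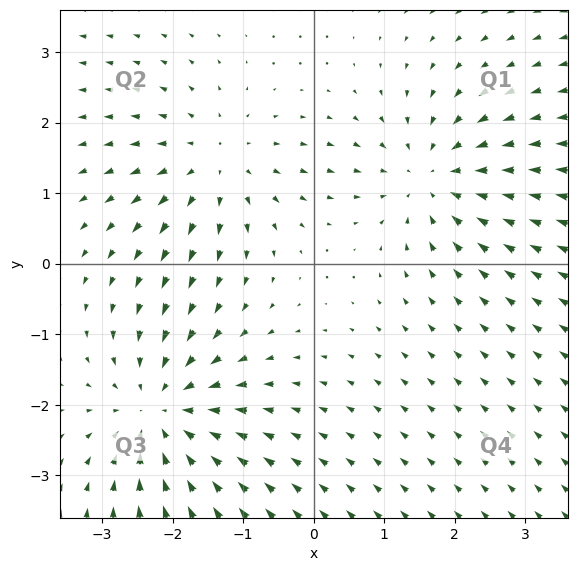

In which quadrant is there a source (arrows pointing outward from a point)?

The source sits at approximately (-1.4, 1.4), which lies in quadrant Q2. The divergence there is about +4, positive as expected for a source.

Q2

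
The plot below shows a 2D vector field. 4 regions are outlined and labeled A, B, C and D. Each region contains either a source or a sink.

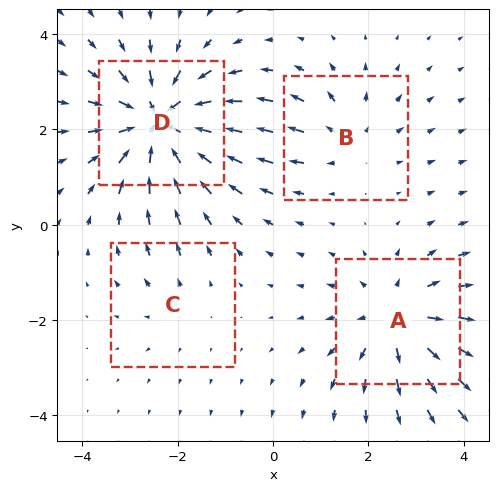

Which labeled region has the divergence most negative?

Divergence at each region's feature centre — A: about +4, B: about +3, C: about +2, D: about -6. Region D is most negative.

D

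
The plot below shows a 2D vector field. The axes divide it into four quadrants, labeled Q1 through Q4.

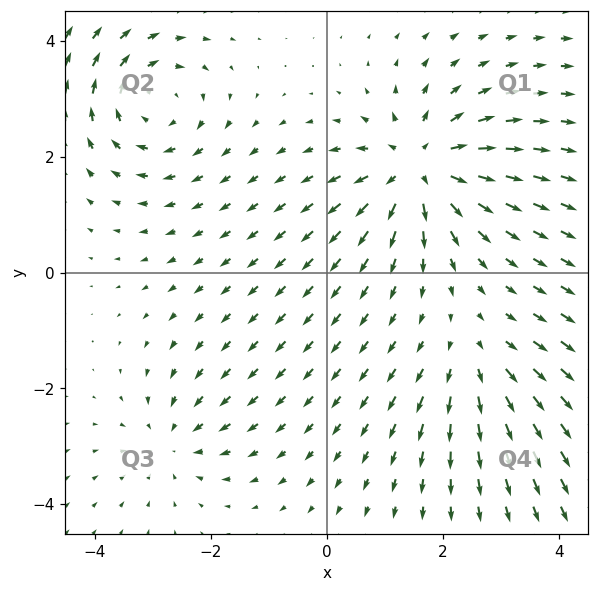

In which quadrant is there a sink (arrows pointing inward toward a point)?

Q3

The sink sits at approximately (-2.7, -2.9), which lies in quadrant Q3. The divergence there is about -3, negative as expected for a sink.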